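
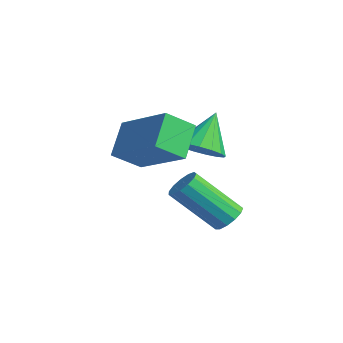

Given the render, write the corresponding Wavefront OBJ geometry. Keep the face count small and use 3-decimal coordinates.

v 2.295 -1.009 2.637
v 2.99 -0.711 2.705
v 1.865 -0.271 3.783
v 2.816 -0.477 2.489
v 2.522 -0.364 2.306
v 2.176 -0.399 2.199
v 1.857 -0.574 2.193
v 1.639 -0.849 2.288
v 1.57 -1.161 2.463
v 1.668 -1.437 2.678
v 1.909 -1.616 2.883
v 2.239 -1.656 3.032
v 2.581 -1.548 3.091
v 2.858 -1.316 3.045
v 3.005 -1.014 2.906
v 3.359 -0.65 0.352
v 3.751 -0.494 0.689
v 3.072 -1.593 1.986
v 2.681 -1.75 1.648
v 3.519 -0.301 0.732
v 2.841 -1.401 2.028
v 3.237 -0.219 0.653
v 2.558 -1.319 1.95
v 2.993 -0.274 0.479
v 2.315 -1.374 1.776
v 2.866 -0.449 0.265
v 2.188 -1.548 1.561
v 2.895 -0.687 0.078
v 2.217 -1.786 1.374
v 3.072 -0.914 -0.022
v 2.394 -2.013 1.274
v 3.34 -1.057 -0.003
v 2.661 -2.156 1.293
v 3.614 -1.071 0.128
v 2.936 -2.17 1.425
v 3.807 -0.951 0.331
v 3.129 -2.051 1.627
v 3.858 -0.736 0.54
v 3.18 -1.836 1.836
v 1.344 -2.024 3.052
v 1.282 -2.899 3.665
v 3.02 -1.513 3.952
v 2.958 -2.388 4.565
v 2.002 -2.672 2.195
v 1.94 -3.547 2.808
v 3.678 -2.161 3.095
v 3.616 -3.036 3.708
f 2 1 4
f 2 4 3
f 4 1 5
f 4 5 3
f 5 1 6
f 5 6 3
f 6 1 7
f 6 7 3
f 7 1 8
f 7 8 3
f 8 1 9
f 8 9 3
f 9 1 10
f 9 10 3
f 10 1 11
f 10 11 3
f 11 1 12
f 11 12 3
f 12 1 13
f 12 13 3
f 13 1 14
f 13 14 3
f 14 1 15
f 14 15 3
f 15 1 2
f 15 2 3
f 17 16 20
f 17 20 18
f 18 20 21
f 18 21 19
f 20 16 22
f 20 22 21
f 21 22 23
f 21 23 19
f 22 16 24
f 22 24 23
f 23 24 25
f 23 25 19
f 24 16 26
f 24 26 25
f 25 26 27
f 25 27 19
f 26 16 28
f 26 28 27
f 27 28 29
f 27 29 19
f 28 16 30
f 28 30 29
f 29 30 31
f 29 31 19
f 30 16 32
f 30 32 31
f 31 32 33
f 31 33 19
f 32 16 34
f 32 34 33
f 33 34 35
f 33 35 19
f 34 16 36
f 34 36 35
f 35 36 37
f 35 37 19
f 36 16 38
f 36 38 37
f 37 38 39
f 37 39 19
f 38 16 17
f 38 17 39
f 39 17 18
f 39 18 19
f 41 43 40
f 44 41 40
f 40 43 42
f 42 44 40
f 41 47 43
f 45 41 44
f 45 47 41
f 43 47 42
f 46 44 42
f 42 47 46
f 46 45 44
f 47 45 46



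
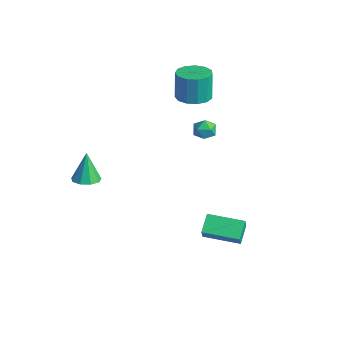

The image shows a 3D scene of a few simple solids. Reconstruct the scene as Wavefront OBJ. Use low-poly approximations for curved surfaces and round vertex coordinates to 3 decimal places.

v -2.685 3.056 2.117
v -2.1 2.181 2.31
v -2.389 2.389 4.135
v -2.975 3.264 3.943
v -1.717 2.647 2.317
v -2.006 2.855 4.143
v -1.642 3.242 2.261
v -1.931 3.451 4.087
v -1.898 3.779 2.16
v -2.187 3.987 3.985
v -2.404 4.085 2.044
v -2.693 4.294 3.87
v -2.999 4.065 1.952
v -3.288 4.274 3.778
v -3.495 3.725 1.913
v -3.784 3.933 3.738
v -3.734 3.172 1.938
v -4.023 3.38 3.763
v -3.64 2.582 2.02
v -3.929 2.79 3.846
v -3.243 2.143 2.133
v -3.532 2.351 3.959
v -2.669 1.993 2.241
v -2.958 2.202 4.067
v -2.808 -4.116 -1.895
v -2.055 -3.74 -1.776
v -3.272 -3.764 -0.065
v -2.448 -3.348 -1.951
v -3.009 -3.315 -2.099
v -3.476 -3.657 -2.152
v -3.631 -4.214 -2.085
v -3.401 -4.724 -1.928
v -2.893 -4.95 -1.756
v -2.346 -4.785 -1.649
v -2.015 -4.307 -1.657
v 0.663 1.509 3.081
v 1.365 1.717 3.151
v 1.015 0.503 2.549
v 1.717 0.711 2.619
v 1.326 0.529 3.216
v 1.109 1.151 3.544
v 1.271 1.069 2.156
v 1.054 1.691 2.484
v 1.741 1.446 2.579
v 1.775 1.112 3.234
v 0.605 1.108 2.466
v 0.639 0.774 3.121
v 3.16 -0.328 -4.4
v 3.487 -0.638 -3.575
v 2.446 0.542 -3.791
v 2.773 0.232 -2.966
v 4.787 1.088 -4.514
v 5.114 0.778 -3.689
v 4.073 1.958 -3.905
v 4.4 1.648 -3.08
f 2 1 5
f 2 5 3
f 3 5 6
f 3 6 4
f 5 1 7
f 5 7 6
f 6 7 8
f 6 8 4
f 7 1 9
f 7 9 8
f 8 9 10
f 8 10 4
f 9 1 11
f 9 11 10
f 10 11 12
f 10 12 4
f 11 1 13
f 11 13 12
f 12 13 14
f 12 14 4
f 13 1 15
f 13 15 14
f 14 15 16
f 14 16 4
f 15 1 17
f 15 17 16
f 16 17 18
f 16 18 4
f 17 1 19
f 17 19 18
f 18 19 20
f 18 20 4
f 19 1 21
f 19 21 20
f 20 21 22
f 20 22 4
f 21 1 23
f 21 23 22
f 22 23 24
f 22 24 4
f 23 1 2
f 23 2 24
f 24 2 3
f 24 3 4
f 26 25 28
f 26 28 27
f 28 25 29
f 28 29 27
f 29 25 30
f 29 30 27
f 30 25 31
f 30 31 27
f 31 25 32
f 31 32 27
f 32 25 33
f 32 33 27
f 33 25 34
f 33 34 27
f 34 25 35
f 34 35 27
f 35 25 26
f 35 26 27
f 36 47 41
f 36 41 37
f 36 37 43
f 36 43 46
f 36 46 47
f 37 41 45
f 41 47 40
f 47 46 38
f 46 43 42
f 43 37 44
f 39 45 40
f 39 40 38
f 39 38 42
f 39 42 44
f 39 44 45
f 40 45 41
f 38 40 47
f 42 38 46
f 44 42 43
f 45 44 37
f 49 51 48
f 52 49 48
f 48 51 50
f 50 52 48
f 49 55 51
f 53 49 52
f 53 55 49
f 51 55 50
f 54 52 50
f 50 55 54
f 54 53 52
f 55 53 54



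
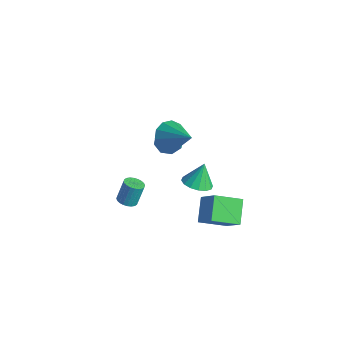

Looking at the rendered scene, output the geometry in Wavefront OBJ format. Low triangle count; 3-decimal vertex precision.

v -0.036 -0.447 1.326
v 0.514 -0.383 0.554
v 1.736 -0.373 2.594
v 0.371 0.161 0.721
v 0.073 0.473 1.119
v -0.267 0.434 1.596
v -0.518 0.058 1.97
v -0.586 -0.511 2.098
v -0.443 -1.056 1.931
v -0.145 -1.368 1.533
v 0.194 -1.329 1.056
v 0.446 -0.952 0.682
v -3.148 1.875 -3.385
v -2.577 2.326 -3.861
v -1.932 1.485 -2.295
v -2.873 2.701 -3.397
v -3.33 2.591 -2.926
v -3.681 2.063 -2.724
v -3.72 1.424 -2.909
v -3.424 1.05 -3.374
v -2.966 1.159 -3.845
v -2.615 1.688 -4.047
v 0.102 -3.453 -2.481
v 0.465 -3.023 -2.659
v 0.441 -2.497 -1.437
v 0.078 -2.927 -1.259
v 0.259 -2.929 -2.703
v 0.235 -2.404 -1.481
v 0.03 -2.915 -2.713
v 0.005 -2.39 -1.492
v -0.189 -2.983 -2.688
v -0.213 -2.458 -1.467
v -0.363 -3.123 -2.632
v -0.387 -2.597 -1.41
v -0.466 -3.312 -2.552
v -0.491 -2.787 -1.331
v -0.483 -3.523 -2.462
v -0.508 -2.998 -1.24
v -0.411 -3.724 -2.374
v -0.435 -3.198 -1.153
v -0.261 -3.883 -2.303
v -0.285 -3.357 -1.081
v -0.055 -3.976 -2.259
v -0.079 -3.451 -1.037
v 0.175 -3.99 -2.248
v 0.15 -3.465 -1.027
v 0.393 -3.922 -2.273
v 0.369 -3.397 -1.052
v 0.567 -3.783 -2.33
v 0.543 -3.257 -1.108
v 0.671 -3.593 -2.409
v 0.646 -3.068 -1.188
v 0.688 -3.382 -2.5
v 0.663 -2.857 -1.278
v 0.615 -3.182 -2.587
v 0.591 -2.656 -1.366
v 3.233 -1.114 -3.307
v 2.34 -0.2 -2.43
v 3.999 0.224 -3.923
v 3.105 1.138 -3.047
v 4.455 -1.198 -1.973
v 3.561 -0.284 -1.097
v 5.22 0.14 -2.59
v 4.327 1.054 -1.713
v 1.75 -0.005 -1.793
v 2.563 0.324 -1.868
v 1.63 0.585 -0.507
v 2.29 0.645 -2.04
v 1.872 0.792 -2.147
v 1.421 0.725 -2.159
v 1.059 0.462 -2.072
v 0.882 0.075 -1.911
v 0.938 -0.334 -1.718
v 1.211 -0.655 -1.546
v 1.629 -0.801 -1.439
v 2.08 -0.735 -1.428
v 2.442 -0.472 -1.514
v 2.619 -0.085 -1.675
f 2 1 4
f 2 4 3
f 4 1 5
f 4 5 3
f 5 1 6
f 5 6 3
f 6 1 7
f 6 7 3
f 7 1 8
f 7 8 3
f 8 1 9
f 8 9 3
f 9 1 10
f 9 10 3
f 10 1 11
f 10 11 3
f 11 1 12
f 11 12 3
f 12 1 2
f 12 2 3
f 14 13 16
f 14 16 15
f 16 13 17
f 16 17 15
f 17 13 18
f 17 18 15
f 18 13 19
f 18 19 15
f 19 13 20
f 19 20 15
f 20 13 21
f 20 21 15
f 21 13 22
f 21 22 15
f 22 13 14
f 22 14 15
f 24 23 27
f 24 27 25
f 25 27 28
f 25 28 26
f 27 23 29
f 27 29 28
f 28 29 30
f 28 30 26
f 29 23 31
f 29 31 30
f 30 31 32
f 30 32 26
f 31 23 33
f 31 33 32
f 32 33 34
f 32 34 26
f 33 23 35
f 33 35 34
f 34 35 36
f 34 36 26
f 35 23 37
f 35 37 36
f 36 37 38
f 36 38 26
f 37 23 39
f 37 39 38
f 38 39 40
f 38 40 26
f 39 23 41
f 39 41 40
f 40 41 42
f 40 42 26
f 41 23 43
f 41 43 42
f 42 43 44
f 42 44 26
f 43 23 45
f 43 45 44
f 44 45 46
f 44 46 26
f 45 23 47
f 45 47 46
f 46 47 48
f 46 48 26
f 47 23 49
f 47 49 48
f 48 49 50
f 48 50 26
f 49 23 51
f 49 51 50
f 50 51 52
f 50 52 26
f 51 23 53
f 51 53 52
f 52 53 54
f 52 54 26
f 53 23 55
f 53 55 54
f 54 55 56
f 54 56 26
f 55 23 24
f 55 24 56
f 56 24 25
f 56 25 26
f 58 60 57
f 61 58 57
f 57 60 59
f 59 61 57
f 58 64 60
f 62 58 61
f 62 64 58
f 60 64 59
f 63 61 59
f 59 64 63
f 63 62 61
f 64 62 63
f 66 65 68
f 66 68 67
f 68 65 69
f 68 69 67
f 69 65 70
f 69 70 67
f 70 65 71
f 70 71 67
f 71 65 72
f 71 72 67
f 72 65 73
f 72 73 67
f 73 65 74
f 73 74 67
f 74 65 75
f 74 75 67
f 75 65 76
f 75 76 67
f 76 65 77
f 76 77 67
f 77 65 78
f 77 78 67
f 78 65 66
f 78 66 67



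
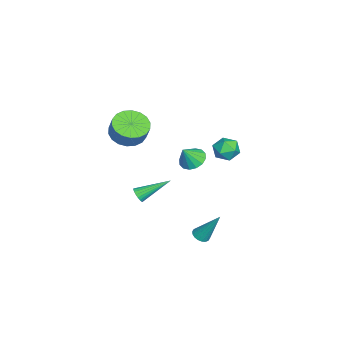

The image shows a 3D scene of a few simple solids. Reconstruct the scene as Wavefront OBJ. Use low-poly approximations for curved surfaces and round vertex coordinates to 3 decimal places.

v 0.501 3.909 1.969
v 1.135 3.378 1.727
v -0.035 2.902 2.773
v 0.599 2.371 2.531
v 0.774 3.049 3.034
v 1.105 3.672 2.537
v -0.005 2.608 1.963
v 0.326 3.231 1.466
v 0.823 2.574 1.723
v 1.304 2.847 2.385
v -0.204 3.433 2.115
v 0.277 3.706 2.777
v -0.152 -2.449 2.757
v 0.823 -2.834 2.421
v 1.286 -2.555 3.448
v 0.312 -2.171 3.783
v 0.839 -2.364 2.286
v 1.302 -2.085 3.313
v 0.659 -1.91 2.245
v 1.122 -1.632 3.271
v 0.318 -1.564 2.304
v 0.782 -1.285 3.331
v -0.115 -1.392 2.454
v 0.348 -1.114 3.48
v -0.556 -1.431 2.663
v -0.093 -1.152 3.689
v -0.917 -1.67 2.891
v -0.453 -1.392 3.917
v -1.126 -2.065 3.092
v -0.663 -1.786 4.119
v -1.142 -2.535 3.227
v -0.679 -2.256 4.254
v -0.962 -2.988 3.269
v -0.499 -2.71 4.295
v -0.622 -3.335 3.209
v -0.158 -3.056 4.236
v -0.188 -3.506 3.06
v 0.275 -3.228 4.086
v 0.253 -3.468 2.851
v 0.716 -3.189 3.877
v 0.613 -3.228 2.623
v 1.077 -2.95 3.649
v -2.638 -2.22 -4.376
v -2.35 -1.93 -4.744
v -3.162 -0.36 -3.324
v -2.558 -1.935 -4.84
v -2.78 -1.989 -4.855
v -2.977 -2.083 -4.787
v -3.116 -2.2 -4.648
v -3.172 -2.321 -4.462
v -3.136 -2.425 -4.262
v -3.013 -2.493 -4.081
v -2.826 -2.513 -3.951
v -2.607 -2.484 -3.894
v -2.393 -2.408 -3.921
v -2.221 -2.3 -4.027
v -2.121 -2.178 -4.193
v -2.111 -2.063 -4.39
v -2.192 -1.976 -4.586
v -1.483 1.077 -0.147
v -0.951 0.607 -0.614
v -0.977 0.563 0.947
v -0.734 0.982 -0.538
v -0.718 1.383 -0.357
v -0.907 1.702 -0.12
v -1.25 1.853 0.11
v -1.656 1.797 0.271
v -2.015 1.547 0.32
v -2.232 1.172 0.244
v -2.248 0.771 0.063
v -2.059 0.452 -0.174
v -1.716 0.301 -0.404
v -1.31 0.357 -0.565
v 0.874 1.806 -4.929
v 1.421 1.893 -5.064
v 1.166 2.894 -3.051
v 1.305 2.096 -5.164
v 1.104 2.241 -5.217
v 0.857 2.3 -5.213
v 0.614 2.261 -5.152
v 0.422 2.132 -5.048
v 0.32 1.939 -4.92
v 0.327 1.719 -4.793
v 0.443 1.516 -4.694
v 0.644 1.371 -4.641
v 0.891 1.312 -4.645
v 1.134 1.351 -4.706
v 1.326 1.48 -4.81
v 1.428 1.673 -4.938
f 1 12 6
f 1 6 2
f 1 2 8
f 1 8 11
f 1 11 12
f 2 6 10
f 6 12 5
f 12 11 3
f 11 8 7
f 8 2 9
f 4 10 5
f 4 5 3
f 4 3 7
f 4 7 9
f 4 9 10
f 5 10 6
f 3 5 12
f 7 3 11
f 9 7 8
f 10 9 2
f 14 13 17
f 14 17 15
f 15 17 18
f 15 18 16
f 17 13 19
f 17 19 18
f 18 19 20
f 18 20 16
f 19 13 21
f 19 21 20
f 20 21 22
f 20 22 16
f 21 13 23
f 21 23 22
f 22 23 24
f 22 24 16
f 23 13 25
f 23 25 24
f 24 25 26
f 24 26 16
f 25 13 27
f 25 27 26
f 26 27 28
f 26 28 16
f 27 13 29
f 27 29 28
f 28 29 30
f 28 30 16
f 29 13 31
f 29 31 30
f 30 31 32
f 30 32 16
f 31 13 33
f 31 33 32
f 32 33 34
f 32 34 16
f 33 13 35
f 33 35 34
f 34 35 36
f 34 36 16
f 35 13 37
f 35 37 36
f 36 37 38
f 36 38 16
f 37 13 39
f 37 39 38
f 38 39 40
f 38 40 16
f 39 13 41
f 39 41 40
f 40 41 42
f 40 42 16
f 41 13 14
f 41 14 42
f 42 14 15
f 42 15 16
f 44 43 46
f 44 46 45
f 46 43 47
f 46 47 45
f 47 43 48
f 47 48 45
f 48 43 49
f 48 49 45
f 49 43 50
f 49 50 45
f 50 43 51
f 50 51 45
f 51 43 52
f 51 52 45
f 52 43 53
f 52 53 45
f 53 43 54
f 53 54 45
f 54 43 55
f 54 55 45
f 55 43 56
f 55 56 45
f 56 43 57
f 56 57 45
f 57 43 58
f 57 58 45
f 58 43 59
f 58 59 45
f 59 43 44
f 59 44 45
f 61 60 63
f 61 63 62
f 63 60 64
f 63 64 62
f 64 60 65
f 64 65 62
f 65 60 66
f 65 66 62
f 66 60 67
f 66 67 62
f 67 60 68
f 67 68 62
f 68 60 69
f 68 69 62
f 69 60 70
f 69 70 62
f 70 60 71
f 70 71 62
f 71 60 72
f 71 72 62
f 72 60 73
f 72 73 62
f 73 60 61
f 73 61 62
f 75 74 77
f 75 77 76
f 77 74 78
f 77 78 76
f 78 74 79
f 78 79 76
f 79 74 80
f 79 80 76
f 80 74 81
f 80 81 76
f 81 74 82
f 81 82 76
f 82 74 83
f 82 83 76
f 83 74 84
f 83 84 76
f 84 74 85
f 84 85 76
f 85 74 86
f 85 86 76
f 86 74 87
f 86 87 76
f 87 74 88
f 87 88 76
f 88 74 89
f 88 89 76
f 89 74 75
f 89 75 76



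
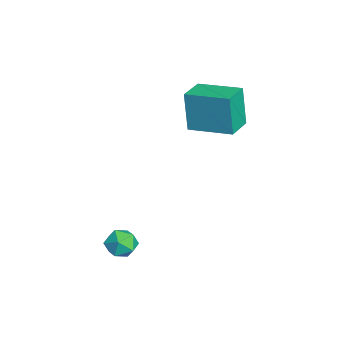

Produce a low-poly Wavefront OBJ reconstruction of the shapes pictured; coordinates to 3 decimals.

v 1.383 -1.148 -2.836
v 1.974 -0.968 -2.596
v 1.866 -1.792 -3.544
v 2.457 -1.612 -3.304
v 2.049 -1.982 -2.936
v 1.751 -1.584 -2.499
v 2.089 -1.176 -3.641
v 1.791 -0.778 -3.204
v 2.41 -0.985 -3.094
v 2.385 -1.483 -2.658
v 1.455 -1.277 -3.482
v 1.43 -1.775 -3.046
v -3.127 1.662 -0.206
v -3.367 1.54 1.472
v -2.316 3.196 0.021
v -2.557 3.074 1.7
v -2.103 1.106 -0.1
v -2.344 0.984 1.579
v -1.293 2.64 0.128
v -1.533 2.518 1.806
f 1 12 6
f 1 6 2
f 1 2 8
f 1 8 11
f 1 11 12
f 2 6 10
f 6 12 5
f 12 11 3
f 11 8 7
f 8 2 9
f 4 10 5
f 4 5 3
f 4 3 7
f 4 7 9
f 4 9 10
f 5 10 6
f 3 5 12
f 7 3 11
f 9 7 8
f 10 9 2
f 14 16 13
f 17 14 13
f 13 16 15
f 15 17 13
f 14 20 16
f 18 14 17
f 18 20 14
f 16 20 15
f 19 17 15
f 15 20 19
f 19 18 17
f 20 18 19



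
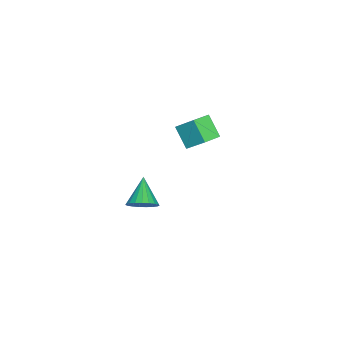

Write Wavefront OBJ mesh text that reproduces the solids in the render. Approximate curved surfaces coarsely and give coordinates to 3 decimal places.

v -3.048 1.373 -2.483
v -2.773 2.441 -1.338
v -3.98 1.88 -2.732
v -3.705 2.948 -1.587
v -2.355 2.192 -3.413
v -2.08 3.26 -2.268
v -3.287 2.699 -3.662
v -3.012 3.767 -2.517
v 3.808 1.953 -2.031
v 4.118 2.401 -1.419
v 2.552 1.587 -1.129
v 3.93 2.631 -1.587
v 3.722 2.743 -1.832
v 3.528 2.719 -2.111
v 3.383 2.563 -2.377
v 3.311 2.301 -2.583
v 3.325 1.978 -2.694
v 3.423 1.652 -2.69
v 3.587 1.377 -2.572
v 3.79 1.202 -2.361
v 3.996 1.157 -2.093
v 4.169 1.249 -1.814
v 4.28 1.464 -1.573
v 4.31 1.762 -1.411
v 4.252 2.094 -1.357
f 2 4 1
f 5 2 1
f 1 4 3
f 3 5 1
f 2 8 4
f 6 2 5
f 6 8 2
f 4 8 3
f 7 5 3
f 3 8 7
f 7 6 5
f 8 6 7
f 10 9 12
f 10 12 11
f 12 9 13
f 12 13 11
f 13 9 14
f 13 14 11
f 14 9 15
f 14 15 11
f 15 9 16
f 15 16 11
f 16 9 17
f 16 17 11
f 17 9 18
f 17 18 11
f 18 9 19
f 18 19 11
f 19 9 20
f 19 20 11
f 20 9 21
f 20 21 11
f 21 9 22
f 21 22 11
f 22 9 23
f 22 23 11
f 23 9 24
f 23 24 11
f 24 9 25
f 24 25 11
f 25 9 10
f 25 10 11



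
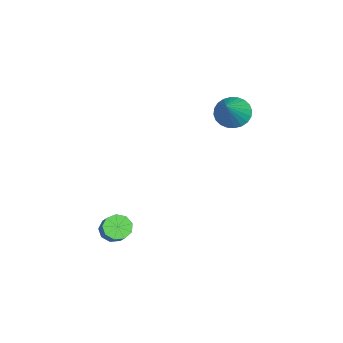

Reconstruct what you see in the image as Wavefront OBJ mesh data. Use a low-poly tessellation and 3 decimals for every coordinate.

v -1.632 1.414 1.447
v -1.16 1.783 1.03
v -0.408 1.186 2.633
v -1.272 1.993 1.187
v -1.44 2.115 1.383
v -1.636 2.13 1.588
v -1.832 2.036 1.772
v -1.997 1.847 1.907
v -2.107 1.593 1.971
v -2.145 1.311 1.956
v -2.104 1.044 1.863
v -1.992 0.834 1.707
v -1.825 0.713 1.511
v -1.628 0.698 1.305
v -1.432 0.792 1.121
v -1.267 0.981 0.987
v -1.157 1.235 0.922
v -1.12 1.517 0.938
v 2.819 -2.648 -2.004
v 3.115 -2.379 -2.382
v 3.857 -2.143 -1.633
v 3.561 -2.412 -1.256
v 2.873 -2.143 -2.217
v 3.614 -1.907 -1.468
v 2.606 -2.144 -1.952
v 3.347 -1.908 -1.203
v 2.438 -2.38 -1.712
v 3.18 -2.144 -0.963
v 2.449 -2.742 -1.608
v 3.191 -2.506 -0.86
v 2.633 -3.06 -1.691
v 3.375 -2.824 -0.942
v 2.904 -3.185 -1.92
v 3.646 -2.949 -1.171
v 3.136 -3.059 -2.188
v 3.877 -2.823 -1.439
v 3.219 -2.74 -2.371
v 3.96 -2.504 -1.622
f 2 1 4
f 2 4 3
f 4 1 5
f 4 5 3
f 5 1 6
f 5 6 3
f 6 1 7
f 6 7 3
f 7 1 8
f 7 8 3
f 8 1 9
f 8 9 3
f 9 1 10
f 9 10 3
f 10 1 11
f 10 11 3
f 11 1 12
f 11 12 3
f 12 1 13
f 12 13 3
f 13 1 14
f 13 14 3
f 14 1 15
f 14 15 3
f 15 1 16
f 15 16 3
f 16 1 17
f 16 17 3
f 17 1 18
f 17 18 3
f 18 1 2
f 18 2 3
f 20 19 23
f 20 23 21
f 21 23 24
f 21 24 22
f 23 19 25
f 23 25 24
f 24 25 26
f 24 26 22
f 25 19 27
f 25 27 26
f 26 27 28
f 26 28 22
f 27 19 29
f 27 29 28
f 28 29 30
f 28 30 22
f 29 19 31
f 29 31 30
f 30 31 32
f 30 32 22
f 31 19 33
f 31 33 32
f 32 33 34
f 32 34 22
f 33 19 35
f 33 35 34
f 34 35 36
f 34 36 22
f 35 19 37
f 35 37 36
f 36 37 38
f 36 38 22
f 37 19 20
f 37 20 38
f 38 20 21
f 38 21 22



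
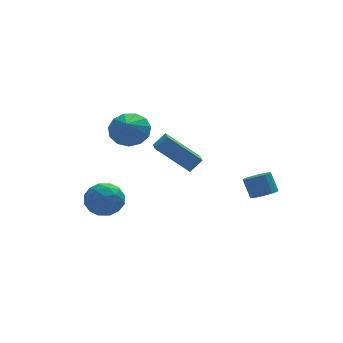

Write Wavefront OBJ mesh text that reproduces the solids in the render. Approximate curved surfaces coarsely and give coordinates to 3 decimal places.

v 0.354 0.86 -1.289
v -1.091 1.652 0.108
v 0.6 1.882 -1.614
v -0.845 2.673 -0.217
v 0.985 0.907 -0.663
v -0.46 1.698 0.734
v 1.231 1.928 -0.988
v -0.214 2.72 0.409
v -3.665 2.113 -2.28
v -3.066 1.722 -3.008
v -4.374 0.638 -2.072
v -3.775 0.247 -2.8
v -3.373 0.532 -1.907
v -2.935 1.444 -2.035
v -4.505 0.916 -3.045
v -4.067 1.828 -3.173
v -3.585 0.983 -3.48
v -2.886 0.745 -2.777
v -4.554 1.615 -2.303
v -3.855 1.377 -1.6
v -3.303 2.047 -2.662
v -4.137 0.313 -2.418
v -3.901 0.48 -1.893
v -3.549 0.251 -2.32
v -3.226 1.884 -2.091
v -2.874 1.654 -2.518
v -3.055 0.954 -1.871
v -4.566 0.706 -2.562
v -4.214 0.476 -2.989
v -3.891 2.109 -2.76
v -3.539 1.88 -3.187
v -4.385 1.406 -3.209
v -3.256 1.383 -3.368
v -3.673 0.516 -3.245
v -4.102 0.909 -3.389
v -3.845 1.445 -3.465
v -2.845 1.243 -2.954
v -3.262 0.376 -2.832
v -3.026 0.544 -2.307
v -2.768 1.08 -2.383
v -3.15 0.808 -3.232
v -4.178 1.984 -2.248
v -4.595 1.117 -2.126
v -4.672 1.28 -2.697
v -4.414 1.816 -2.773
v -3.767 1.844 -1.835
v -4.184 0.977 -1.712
v -3.595 0.915 -1.615
v -3.338 1.451 -1.691
v -4.29 1.552 -1.848
v 2.293 -3.601 -0.61
v 2.921 -3.399 -0.615
v 2.756 -2.858 0.305
v 2.127 -3.059 0.31
v 2.75 -3.159 -0.787
v 2.584 -2.618 0.132
v 2.456 -3.037 -0.912
v 2.291 -2.496 0.007
v 2.119 -3.066 -0.956
v 1.953 -2.525 -0.036
v 1.828 -3.239 -0.907
v 1.662 -2.697 0.013
v 1.662 -3.508 -0.778
v 1.496 -2.966 0.141
v 1.664 -3.802 -0.605
v 1.499 -3.261 0.315
v 1.836 -4.042 -0.432
v 1.67 -3.501 0.487
v 2.129 -4.164 -0.307
v 1.964 -3.623 0.612
v 2.467 -4.135 -0.264
v 2.301 -3.594 0.656
v 2.758 -3.963 -0.313
v 2.592 -3.421 0.607
v 2.924 -3.694 -0.441
v 2.758 -3.152 0.478
v -3.041 -0.658 2.967
v -2.565 -0.148 3.641
v -3.419 -1.422 3.813
v -3.067 0.067 3.611
v -3.56 0.052 3.376
v -3.889 -0.189 3.011
v -3.948 -0.579 2.633
v -3.719 -0.994 2.361
v -3.275 -1.303 2.281
v -2.756 -1.407 2.419
v -2.328 -1.273 2.732
v -2.126 -0.944 3.119
v -2.215 -0.525 3.458
f 2 4 1
f 5 2 1
f 1 4 3
f 3 5 1
f 2 8 4
f 6 2 5
f 6 8 2
f 4 8 3
f 7 5 3
f 3 8 7
f 7 6 5
f 8 6 7
f 9 46 25
f 46 20 49
f 25 49 14
f 46 49 25
f 9 25 21
f 25 14 26
f 21 26 10
f 25 26 21
f 9 21 30
f 21 10 31
f 30 31 16
f 21 31 30
f 9 30 42
f 30 16 45
f 42 45 19
f 30 45 42
f 9 42 46
f 42 19 50
f 46 50 20
f 42 50 46
f 10 26 37
f 26 14 40
f 37 40 18
f 26 40 37
f 14 49 27
f 49 20 48
f 27 48 13
f 49 48 27
f 20 50 47
f 50 19 43
f 47 43 11
f 50 43 47
f 19 45 44
f 45 16 32
f 44 32 15
f 45 32 44
f 16 31 36
f 31 10 33
f 36 33 17
f 31 33 36
f 12 38 24
f 38 18 39
f 24 39 13
f 38 39 24
f 12 24 22
f 24 13 23
f 22 23 11
f 24 23 22
f 12 22 29
f 22 11 28
f 29 28 15
f 22 28 29
f 12 29 34
f 29 15 35
f 34 35 17
f 29 35 34
f 12 34 38
f 34 17 41
f 38 41 18
f 34 41 38
f 13 39 27
f 39 18 40
f 27 40 14
f 39 40 27
f 11 23 47
f 23 13 48
f 47 48 20
f 23 48 47
f 15 28 44
f 28 11 43
f 44 43 19
f 28 43 44
f 17 35 36
f 35 15 32
f 36 32 16
f 35 32 36
f 18 41 37
f 41 17 33
f 37 33 10
f 41 33 37
f 52 51 55
f 52 55 53
f 53 55 56
f 53 56 54
f 55 51 57
f 55 57 56
f 56 57 58
f 56 58 54
f 57 51 59
f 57 59 58
f 58 59 60
f 58 60 54
f 59 51 61
f 59 61 60
f 60 61 62
f 60 62 54
f 61 51 63
f 61 63 62
f 62 63 64
f 62 64 54
f 63 51 65
f 63 65 64
f 64 65 66
f 64 66 54
f 65 51 67
f 65 67 66
f 66 67 68
f 66 68 54
f 67 51 69
f 67 69 68
f 68 69 70
f 68 70 54
f 69 51 71
f 69 71 70
f 70 71 72
f 70 72 54
f 71 51 73
f 71 73 72
f 72 73 74
f 72 74 54
f 73 51 75
f 73 75 74
f 74 75 76
f 74 76 54
f 75 51 52
f 75 52 76
f 76 52 53
f 76 53 54
f 78 77 80
f 78 80 79
f 80 77 81
f 80 81 79
f 81 77 82
f 81 82 79
f 82 77 83
f 82 83 79
f 83 77 84
f 83 84 79
f 84 77 85
f 84 85 79
f 85 77 86
f 85 86 79
f 86 77 87
f 86 87 79
f 87 77 88
f 87 88 79
f 88 77 89
f 88 89 79
f 89 77 78
f 89 78 79



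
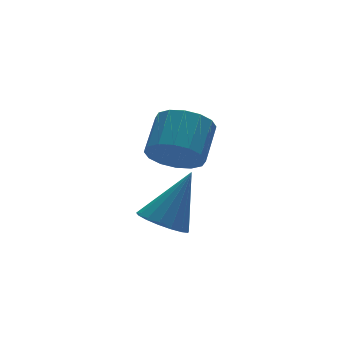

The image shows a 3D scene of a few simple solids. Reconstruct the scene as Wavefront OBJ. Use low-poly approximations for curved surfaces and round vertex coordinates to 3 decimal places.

v 1.098 -3.399 1.679
v 1.597 -4.114 1.459
v 2.262 -3.141 3.481
v 1.806 -3.784 1.277
v 1.852 -3.365 1.188
v 1.725 -2.954 1.211
v 1.455 -2.645 1.341
v 1.103 -2.508 1.549
v 0.75 -2.575 1.786
v 0.477 -2.831 1.999
v 0.346 -3.217 2.139
v 0.388 -3.645 2.173
v 0.592 -4.016 2.094
v 0.912 -4.245 1.92
v 1.275 -4.281 1.691
v 3.004 -0.729 2.744
v 3.656 -0.655 1.95
v 4.608 0.323 2.823
v 3.956 0.249 3.616
v 3.309 -0.256 1.881
v 4.261 0.722 2.754
v 2.881 0.016 2.043
v 3.832 0.994 2.916
v 2.485 0.089 2.393
v 3.437 1.067 3.266
v 2.228 -0.058 2.837
v 3.18 0.92 3.71
v 2.18 -0.384 3.256
v 3.132 0.594 4.129
v 2.352 -0.803 3.537
v 3.304 0.175 4.41
v 2.699 -1.202 3.606
v 3.651 -0.224 4.479
v 3.128 -1.474 3.444
v 4.079 -0.496 4.317
v 3.523 -1.547 3.094
v 4.475 -0.569 3.967
v 3.78 -1.4 2.65
v 4.732 -0.422 3.523
v 3.828 -1.074 2.231
v 4.78 -0.096 3.104
f 2 1 4
f 2 4 3
f 4 1 5
f 4 5 3
f 5 1 6
f 5 6 3
f 6 1 7
f 6 7 3
f 7 1 8
f 7 8 3
f 8 1 9
f 8 9 3
f 9 1 10
f 9 10 3
f 10 1 11
f 10 11 3
f 11 1 12
f 11 12 3
f 12 1 13
f 12 13 3
f 13 1 14
f 13 14 3
f 14 1 15
f 14 15 3
f 15 1 2
f 15 2 3
f 17 16 20
f 17 20 18
f 18 20 21
f 18 21 19
f 20 16 22
f 20 22 21
f 21 22 23
f 21 23 19
f 22 16 24
f 22 24 23
f 23 24 25
f 23 25 19
f 24 16 26
f 24 26 25
f 25 26 27
f 25 27 19
f 26 16 28
f 26 28 27
f 27 28 29
f 27 29 19
f 28 16 30
f 28 30 29
f 29 30 31
f 29 31 19
f 30 16 32
f 30 32 31
f 31 32 33
f 31 33 19
f 32 16 34
f 32 34 33
f 33 34 35
f 33 35 19
f 34 16 36
f 34 36 35
f 35 36 37
f 35 37 19
f 36 16 38
f 36 38 37
f 37 38 39
f 37 39 19
f 38 16 40
f 38 40 39
f 39 40 41
f 39 41 19
f 40 16 17
f 40 17 41
f 41 17 18
f 41 18 19



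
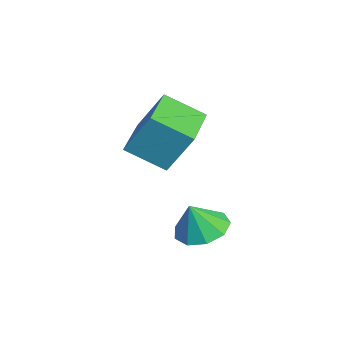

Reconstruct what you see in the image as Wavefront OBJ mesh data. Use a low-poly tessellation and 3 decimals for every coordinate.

v 2.856 3.469 -1.879
v 3.624 2.991 -2.256
v 3.184 3.051 -0.681
v 3.803 3.614 -2.087
v 3.538 4.17 -1.821
v 2.955 4.398 -1.582
v 2.325 4.191 -1.481
v 1.944 3.646 -1.567
v 1.989 3.019 -1.799
v 2.44 2.602 -2.068
v 3.086 2.591 -2.248
v -1.514 2.756 -0.23
v -1.751 1.302 0.638
v -1.209 3.675 1.393
v -1.446 2.221 2.261
v 0.606 2.319 -0.381
v 0.369 0.865 0.487
v 0.911 3.238 1.242
v 0.674 1.784 2.11
f 2 1 4
f 2 4 3
f 4 1 5
f 4 5 3
f 5 1 6
f 5 6 3
f 6 1 7
f 6 7 3
f 7 1 8
f 7 8 3
f 8 1 9
f 8 9 3
f 9 1 10
f 9 10 3
f 10 1 11
f 10 11 3
f 11 1 2
f 11 2 3
f 13 15 12
f 16 13 12
f 12 15 14
f 14 16 12
f 13 19 15
f 17 13 16
f 17 19 13
f 15 19 14
f 18 16 14
f 14 19 18
f 18 17 16
f 19 17 18



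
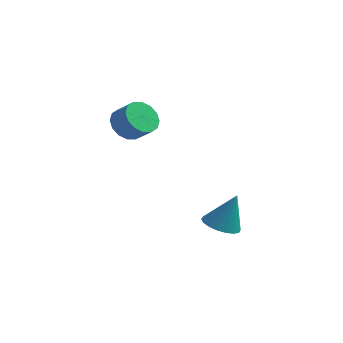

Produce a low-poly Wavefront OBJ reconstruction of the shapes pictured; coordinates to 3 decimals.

v -3.796 -0.043 1.786
v -3.255 0.207 1.166
v -2.443 0.052 1.814
v -2.984 -0.197 2.434
v -3.359 0.58 1.386
v -2.546 0.426 2.033
v -3.58 0.786 1.713
v -2.768 0.632 2.36
v -3.859 0.77 2.059
v -3.047 0.616 2.706
v -4.121 0.537 2.332
v -3.309 0.382 2.98
v -4.296 0.148 2.46
v -3.484 -0.007 3.107
v -4.337 -0.292 2.406
v -3.525 -0.447 3.054
v -4.234 -0.666 2.187
v -3.421 -0.82 2.834
v -4.012 -0.872 1.86
v -3.2 -1.026 2.507
v -3.733 -0.856 1.514
v -2.921 -1.01 2.161
v -3.471 -0.622 1.24
v -2.659 -0.777 1.888
v -3.296 -0.233 1.113
v -2.484 -0.388 1.76
v 0.192 0.552 -3.372
v 0.947 0.172 -3.531
v 0.728 0.928 -1.728
v 1.011 0.535 -3.635
v 0.912 0.901 -3.687
v 0.671 1.198 -3.676
v 0.335 1.367 -3.605
v -0.029 1.375 -3.488
v -0.35 1.219 -3.348
v -0.563 0.932 -3.213
v -0.627 0.569 -3.109
v -0.528 0.203 -3.058
v -0.287 -0.095 -3.068
v 0.049 -0.264 -3.139
v 0.414 -0.271 -3.256
v 0.734 -0.116 -3.396
f 2 1 5
f 2 5 3
f 3 5 6
f 3 6 4
f 5 1 7
f 5 7 6
f 6 7 8
f 6 8 4
f 7 1 9
f 7 9 8
f 8 9 10
f 8 10 4
f 9 1 11
f 9 11 10
f 10 11 12
f 10 12 4
f 11 1 13
f 11 13 12
f 12 13 14
f 12 14 4
f 13 1 15
f 13 15 14
f 14 15 16
f 14 16 4
f 15 1 17
f 15 17 16
f 16 17 18
f 16 18 4
f 17 1 19
f 17 19 18
f 18 19 20
f 18 20 4
f 19 1 21
f 19 21 20
f 20 21 22
f 20 22 4
f 21 1 23
f 21 23 22
f 22 23 24
f 22 24 4
f 23 1 25
f 23 25 24
f 24 25 26
f 24 26 4
f 25 1 2
f 25 2 26
f 26 2 3
f 26 3 4
f 28 27 30
f 28 30 29
f 30 27 31
f 30 31 29
f 31 27 32
f 31 32 29
f 32 27 33
f 32 33 29
f 33 27 34
f 33 34 29
f 34 27 35
f 34 35 29
f 35 27 36
f 35 36 29
f 36 27 37
f 36 37 29
f 37 27 38
f 37 38 29
f 38 27 39
f 38 39 29
f 39 27 40
f 39 40 29
f 40 27 41
f 40 41 29
f 41 27 42
f 41 42 29
f 42 27 28
f 42 28 29



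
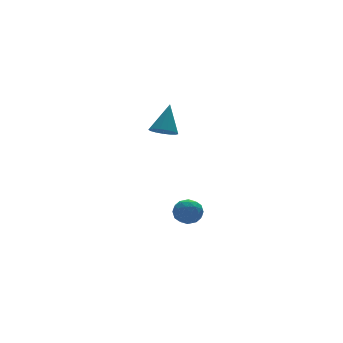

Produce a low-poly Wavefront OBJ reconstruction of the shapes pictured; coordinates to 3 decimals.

v 0.181 -1.237 -3.928
v 0.694 -0.548 -3.773
v 1.166 -2.092 -3.387
v 1.679 -1.403 -3.232
v 0.945 -1.512 -2.773
v 0.336 -0.984 -3.107
v 1.524 -1.656 -4.053
v 0.915 -1.128 -4.387
v 1.524 -0.807 -3.851
v 1.166 -0.718 -3.059
v 0.694 -1.922 -4.101
v 0.336 -1.833 -3.309
v 0.351 -0.818 -3.898
v 1.509 -1.822 -3.262
v 1.078 -1.887 -2.992
v 1.379 -1.482 -2.901
v 0.141 -1.074 -3.507
v 0.442 -0.669 -3.416
v 0.59 -1.236 -2.828
v 1.418 -1.971 -3.744
v 1.719 -1.566 -3.653
v 0.481 -1.158 -4.259
v 0.782 -0.753 -4.168
v 1.27 -1.404 -4.332
v 1.14 -0.565 -3.853
v 1.719 -1.067 -3.535
v 1.628 -1.216 -4.017
v 1.27 -0.905 -4.214
v 0.93 -0.513 -3.388
v 1.509 -1.015 -3.07
v 1.078 -1.079 -2.8
v 0.72 -0.769 -2.996
v 1.418 -0.665 -3.433
v 0.351 -1.625 -4.09
v 0.93 -2.127 -3.772
v 1.14 -1.871 -4.164
v 0.782 -1.561 -4.36
v 0.141 -1.573 -3.625
v 0.72 -2.075 -3.307
v 0.59 -1.735 -2.946
v 0.232 -1.424 -3.143
v 0.442 -1.975 -3.727
v -0.71 -1.722 2.777
v -0.027 -2.054 2.599
v 0.05 -0.978 4.303
v -0.011 -1.722 2.429
v -0.156 -1.389 2.339
v -0.427 -1.133 2.35
v -0.763 -1.012 2.458
v -1.087 -1.053 2.639
v -1.324 -1.247 2.852
v -1.421 -1.55 3.047
v -1.355 -1.893 3.181
v -1.14 -2.196 3.222
v -0.828 -2.39 3.161
v -0.488 -2.431 3.012
v -0.199 -2.31 2.809
f 1 38 17
f 38 12 41
f 17 41 6
f 38 41 17
f 1 17 13
f 17 6 18
f 13 18 2
f 17 18 13
f 1 13 22
f 13 2 23
f 22 23 8
f 13 23 22
f 1 22 34
f 22 8 37
f 34 37 11
f 22 37 34
f 1 34 38
f 34 11 42
f 38 42 12
f 34 42 38
f 2 18 29
f 18 6 32
f 29 32 10
f 18 32 29
f 6 41 19
f 41 12 40
f 19 40 5
f 41 40 19
f 12 42 39
f 42 11 35
f 39 35 3
f 42 35 39
f 11 37 36
f 37 8 24
f 36 24 7
f 37 24 36
f 8 23 28
f 23 2 25
f 28 25 9
f 23 25 28
f 4 30 16
f 30 10 31
f 16 31 5
f 30 31 16
f 4 16 14
f 16 5 15
f 14 15 3
f 16 15 14
f 4 14 21
f 14 3 20
f 21 20 7
f 14 20 21
f 4 21 26
f 21 7 27
f 26 27 9
f 21 27 26
f 4 26 30
f 26 9 33
f 30 33 10
f 26 33 30
f 5 31 19
f 31 10 32
f 19 32 6
f 31 32 19
f 3 15 39
f 15 5 40
f 39 40 12
f 15 40 39
f 7 20 36
f 20 3 35
f 36 35 11
f 20 35 36
f 9 27 28
f 27 7 24
f 28 24 8
f 27 24 28
f 10 33 29
f 33 9 25
f 29 25 2
f 33 25 29
f 44 43 46
f 44 46 45
f 46 43 47
f 46 47 45
f 47 43 48
f 47 48 45
f 48 43 49
f 48 49 45
f 49 43 50
f 49 50 45
f 50 43 51
f 50 51 45
f 51 43 52
f 51 52 45
f 52 43 53
f 52 53 45
f 53 43 54
f 53 54 45
f 54 43 55
f 54 55 45
f 55 43 56
f 55 56 45
f 56 43 57
f 56 57 45
f 57 43 44
f 57 44 45



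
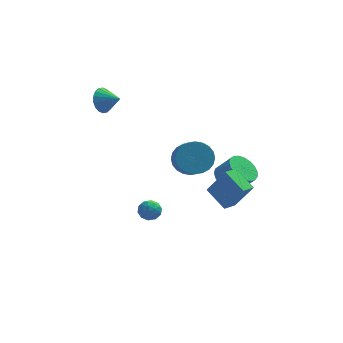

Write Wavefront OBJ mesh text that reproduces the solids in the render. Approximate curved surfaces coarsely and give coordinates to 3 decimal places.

v 1.962 -3.327 -0.684
v 2.805 -3.605 0.778
v 1.188 -2.334 -0.049
v 2.031 -2.612 1.413
v 2.509 -2.768 -0.893
v 3.352 -3.046 0.569
v 1.735 -1.775 -0.258
v 2.578 -2.053 1.204
v -3.601 2.542 3.168
v -3.136 2.875 2.638
v -2.759 2.038 3.592
v -3.131 3.103 2.899
v -3.219 3.22 3.214
v -3.383 3.203 3.519
v -3.59 3.055 3.755
v -3.8 2.806 3.875
v -3.97 2.504 3.854
v -4.067 2.21 3.698
v -4.072 1.981 3.436
v -3.984 1.864 3.122
v -3.82 1.881 2.816
v -3.613 2.029 2.58
v -3.403 2.279 2.461
v -3.233 2.581 2.481
v 0.763 3.358 -1.957
v 1.116 2.808 -2.713
v 1.291 1.692 -1.82
v 0.937 2.242 -1.063
v 1.444 2.969 -2.576
v 1.619 1.853 -1.683
v 1.668 3.189 -2.345
v 1.843 2.073 -1.452
v 1.755 3.435 -2.055
v 1.93 2.319 -1.162
v 1.69 3.669 -1.75
v 1.865 2.553 -0.856
v 1.484 3.856 -1.476
v 1.659 2.74 -0.583
v 1.169 3.967 -1.275
v 1.344 2.851 -0.382
v 0.791 3.985 -1.179
v 0.966 2.87 -0.285
v 0.409 3.908 -1.2
v 0.584 2.792 -0.307
v 0.081 3.747 -1.337
v 0.256 2.631 -0.444
v -0.143 3.527 -1.568
v 0.032 2.411 -0.675
v -0.23 3.281 -1.858
v -0.055 2.165 -0.965
v -0.165 3.047 -2.164
v 0.01 1.931 -1.27
v 0.041 2.86 -2.437
v 0.216 1.744 -1.544
v 0.356 2.749 -2.638
v 0.531 1.633 -1.745
v 0.734 2.73 -2.735
v 0.909 1.615 -1.841
v 2.392 -0.206 -0.885
v 3.07 -0.316 -1.436
v 3.786 -0.564 -0.505
v 3.108 -0.454 0.045
v 3.092 0.041 -1.358
v 3.808 -0.207 -0.428
v 2.993 0.355 -1.199
v 3.709 0.107 -0.268
v 2.79 0.572 -0.985
v 3.507 0.325 -0.054
v 2.519 0.655 -0.754
v 3.235 0.407 0.176
v 2.225 0.588 -0.546
v 2.941 0.341 0.385
v 1.961 0.385 -0.396
v 2.677 0.137 0.534
v 1.771 0.079 -0.331
v 2.487 -0.168 0.599
v 1.688 -0.276 -0.362
v 2.404 -0.524 0.569
v 1.727 -0.619 -0.483
v 2.443 -0.867 0.447
v 1.881 -0.891 -0.674
v 2.597 -1.138 0.257
v 2.123 -1.044 -0.901
v 2.839 -1.292 0.029
v 2.412 -1.053 -1.126
v 3.128 -1.3 -0.195
v 2.698 -0.915 -1.309
v 3.414 -1.162 -0.378
v 2.93 -0.654 -1.418
v 3.646 -0.902 -0.488
v -1.792 0.989 -3.512
v -1.39 1.061 -4.006
v -1.45 0.019 -3.374
v -1.048 0.091 -3.868
v -0.948 0.415 -3.324
v -1.16 1.015 -3.409
v -1.68 0.065 -3.971
v -1.892 0.665 -4.056
v -1.32 0.49 -4.29
v -0.868 0.706 -3.889
v -1.972 0.374 -3.491
v -1.52 0.59 -3.09
v -1.621 1.11 -3.771
v -1.219 -0.03 -3.609
v -1.161 0.16 -3.289
v -0.924 0.203 -3.58
v -1.486 1.083 -3.42
v -1.249 1.125 -3.71
v -0.99 0.746 -3.309
v -1.591 -0.045 -3.67
v -1.354 -0.003 -3.96
v -1.916 0.877 -3.8
v -1.679 0.92 -4.091
v -1.85 0.334 -4.071
v -1.344 0.817 -4.228
v -1.142 0.247 -4.147
v -1.514 0.232 -4.208
v -1.639 0.584 -4.258
v -1.078 0.944 -3.993
v -0.877 0.374 -3.912
v -0.818 0.564 -3.592
v -0.943 0.917 -3.642
v -1.037 0.609 -4.16
v -1.963 0.706 -3.468
v -1.762 0.136 -3.387
v -1.897 0.163 -3.738
v -2.022 0.516 -3.788
v -1.698 0.833 -3.233
v -1.496 0.263 -3.152
v -1.201 0.496 -3.122
v -1.326 0.848 -3.172
v -1.803 0.471 -3.22
f 2 4 1
f 5 2 1
f 1 4 3
f 3 5 1
f 2 8 4
f 6 2 5
f 6 8 2
f 4 8 3
f 7 5 3
f 3 8 7
f 7 6 5
f 8 6 7
f 10 9 12
f 10 12 11
f 12 9 13
f 12 13 11
f 13 9 14
f 13 14 11
f 14 9 15
f 14 15 11
f 15 9 16
f 15 16 11
f 16 9 17
f 16 17 11
f 17 9 18
f 17 18 11
f 18 9 19
f 18 19 11
f 19 9 20
f 19 20 11
f 20 9 21
f 20 21 11
f 21 9 22
f 21 22 11
f 22 9 23
f 22 23 11
f 23 9 24
f 23 24 11
f 24 9 10
f 24 10 11
f 26 25 29
f 26 29 27
f 27 29 30
f 27 30 28
f 29 25 31
f 29 31 30
f 30 31 32
f 30 32 28
f 31 25 33
f 31 33 32
f 32 33 34
f 32 34 28
f 33 25 35
f 33 35 34
f 34 35 36
f 34 36 28
f 35 25 37
f 35 37 36
f 36 37 38
f 36 38 28
f 37 25 39
f 37 39 38
f 38 39 40
f 38 40 28
f 39 25 41
f 39 41 40
f 40 41 42
f 40 42 28
f 41 25 43
f 41 43 42
f 42 43 44
f 42 44 28
f 43 25 45
f 43 45 44
f 44 45 46
f 44 46 28
f 45 25 47
f 45 47 46
f 46 47 48
f 46 48 28
f 47 25 49
f 47 49 48
f 48 49 50
f 48 50 28
f 49 25 51
f 49 51 50
f 50 51 52
f 50 52 28
f 51 25 53
f 51 53 52
f 52 53 54
f 52 54 28
f 53 25 55
f 53 55 54
f 54 55 56
f 54 56 28
f 55 25 57
f 55 57 56
f 56 57 58
f 56 58 28
f 57 25 26
f 57 26 58
f 58 26 27
f 58 27 28
f 60 59 63
f 60 63 61
f 61 63 64
f 61 64 62
f 63 59 65
f 63 65 64
f 64 65 66
f 64 66 62
f 65 59 67
f 65 67 66
f 66 67 68
f 66 68 62
f 67 59 69
f 67 69 68
f 68 69 70
f 68 70 62
f 69 59 71
f 69 71 70
f 70 71 72
f 70 72 62
f 71 59 73
f 71 73 72
f 72 73 74
f 72 74 62
f 73 59 75
f 73 75 74
f 74 75 76
f 74 76 62
f 75 59 77
f 75 77 76
f 76 77 78
f 76 78 62
f 77 59 79
f 77 79 78
f 78 79 80
f 78 80 62
f 79 59 81
f 79 81 80
f 80 81 82
f 80 82 62
f 81 59 83
f 81 83 82
f 82 83 84
f 82 84 62
f 83 59 85
f 83 85 84
f 84 85 86
f 84 86 62
f 85 59 87
f 85 87 86
f 86 87 88
f 86 88 62
f 87 59 89
f 87 89 88
f 88 89 90
f 88 90 62
f 89 59 60
f 89 60 90
f 90 60 61
f 90 61 62
f 91 128 107
f 128 102 131
f 107 131 96
f 128 131 107
f 91 107 103
f 107 96 108
f 103 108 92
f 107 108 103
f 91 103 112
f 103 92 113
f 112 113 98
f 103 113 112
f 91 112 124
f 112 98 127
f 124 127 101
f 112 127 124
f 91 124 128
f 124 101 132
f 128 132 102
f 124 132 128
f 92 108 119
f 108 96 122
f 119 122 100
f 108 122 119
f 96 131 109
f 131 102 130
f 109 130 95
f 131 130 109
f 102 132 129
f 132 101 125
f 129 125 93
f 132 125 129
f 101 127 126
f 127 98 114
f 126 114 97
f 127 114 126
f 98 113 118
f 113 92 115
f 118 115 99
f 113 115 118
f 94 120 106
f 120 100 121
f 106 121 95
f 120 121 106
f 94 106 104
f 106 95 105
f 104 105 93
f 106 105 104
f 94 104 111
f 104 93 110
f 111 110 97
f 104 110 111
f 94 111 116
f 111 97 117
f 116 117 99
f 111 117 116
f 94 116 120
f 116 99 123
f 120 123 100
f 116 123 120
f 95 121 109
f 121 100 122
f 109 122 96
f 121 122 109
f 93 105 129
f 105 95 130
f 129 130 102
f 105 130 129
f 97 110 126
f 110 93 125
f 126 125 101
f 110 125 126
f 99 117 118
f 117 97 114
f 118 114 98
f 117 114 118
f 100 123 119
f 123 99 115
f 119 115 92
f 123 115 119



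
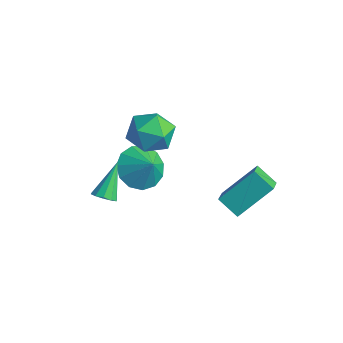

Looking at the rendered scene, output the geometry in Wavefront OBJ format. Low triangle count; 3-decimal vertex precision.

v -1.552 -0.637 -3.838
v -0.833 -1.117 -4.518
v -0.708 -0.643 -2.942
v -0.756 -0.505 -4.586
v -0.933 0.064 -4.416
v -1.306 0.411 -4.063
v -1.757 0.425 -3.638
v -2.142 0.102 -3.276
v -2.341 -0.456 -3.093
v -2.289 -1.071 -3.146
v -2.003 -1.549 -3.419
v -1.573 -1.737 -3.824
v -1.137 -1.576 -4.234
v 3.004 -0.34 -2.529
v 3.474 1.123 -1.265
v 2.35 0.437 -3.185
v 2.82 1.901 -1.921
v 3.9 -0.101 -3.139
v 4.37 1.363 -1.875
v 3.246 0.677 -3.795
v 3.716 2.14 -2.531
v -0.445 -0.63 0.701
v 0.631 -0.555 0.608
v -0.371 -2.305 0.192
v 0.705 -2.23 0.099
v 0.242 -2.198 1.078
v 0.197 -1.162 1.392
v 0.063 -1.698 -0.592
v 0.018 -0.662 -0.278
v 0.945 -1.214 -0.191
v 1.056 -1.523 0.841
v -0.796 -1.337 -0.041
v -0.685 -1.646 0.991
v -0.427 -3.432 -3.082
v -0.097 -3.709 -2.708
v -0.913 -2.308 -1.818
v 0.097 -3.456 -2.859
v 0.091 -3.194 -3.094
v -0.113 -3.023 -3.325
v -0.437 -3.009 -3.463
v -0.757 -3.156 -3.455
v -0.951 -3.409 -3.305
v -0.945 -3.67 -3.069
v -0.74 -3.841 -2.838
v -0.417 -3.856 -2.701
f 2 1 4
f 2 4 3
f 4 1 5
f 4 5 3
f 5 1 6
f 5 6 3
f 6 1 7
f 6 7 3
f 7 1 8
f 7 8 3
f 8 1 9
f 8 9 3
f 9 1 10
f 9 10 3
f 10 1 11
f 10 11 3
f 11 1 12
f 11 12 3
f 12 1 13
f 12 13 3
f 13 1 2
f 13 2 3
f 15 17 14
f 18 15 14
f 14 17 16
f 16 18 14
f 15 21 17
f 19 15 18
f 19 21 15
f 17 21 16
f 20 18 16
f 16 21 20
f 20 19 18
f 21 19 20
f 22 33 27
f 22 27 23
f 22 23 29
f 22 29 32
f 22 32 33
f 23 27 31
f 27 33 26
f 33 32 24
f 32 29 28
f 29 23 30
f 25 31 26
f 25 26 24
f 25 24 28
f 25 28 30
f 25 30 31
f 26 31 27
f 24 26 33
f 28 24 32
f 30 28 29
f 31 30 23
f 35 34 37
f 35 37 36
f 37 34 38
f 37 38 36
f 38 34 39
f 38 39 36
f 39 34 40
f 39 40 36
f 40 34 41
f 40 41 36
f 41 34 42
f 41 42 36
f 42 34 43
f 42 43 36
f 43 34 44
f 43 44 36
f 44 34 45
f 44 45 36
f 45 34 35
f 45 35 36



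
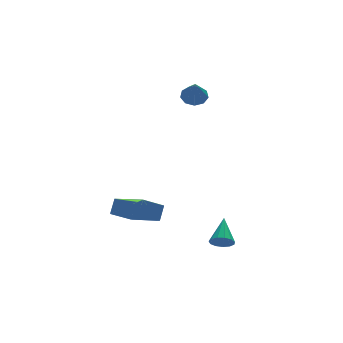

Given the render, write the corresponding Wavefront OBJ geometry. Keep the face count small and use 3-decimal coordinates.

v 0.035 -4.539 -4.137
v 0.538 -4.905 -4.038
v 0.725 -3.361 -3.283
v 0.602 -4.726 -4.337
v 0.486 -4.487 -4.573
v 0.227 -4.265 -4.67
v -0.093 -4.129 -4.598
v -0.372 -4.124 -4.38
v -0.523 -4.25 -4.084
v -0.496 -4.468 -3.805
v -0.301 -4.708 -3.631
v 0.001 -4.895 -3.618
v 0.313 -4.968 -3.77
v 1.961 2.572 2.141
v 2.423 2.98 2.513
v 1.639 1.808 3.379
v 1.975 3.183 2.522
v 1.52 3.1 2.352
v 1.271 2.77 2.084
v 1.346 2.348 1.842
v 1.708 2.03 1.741
v 2.189 1.966 1.826
v 2.563 2.186 2.059
v 2.656 2.586 2.33
v -2.847 -0.371 -4.12
v -2.176 -2.267 -3.331
v -3.998 -0.464 -3.364
v -3.327 -2.36 -2.575
v -2.413 0.08 -3.405
v -1.742 -1.816 -2.616
v -3.564 -0.013 -2.649
v -2.893 -1.909 -1.86
f 2 1 4
f 2 4 3
f 4 1 5
f 4 5 3
f 5 1 6
f 5 6 3
f 6 1 7
f 6 7 3
f 7 1 8
f 7 8 3
f 8 1 9
f 8 9 3
f 9 1 10
f 9 10 3
f 10 1 11
f 10 11 3
f 11 1 12
f 11 12 3
f 12 1 13
f 12 13 3
f 13 1 2
f 13 2 3
f 15 14 17
f 15 17 16
f 17 14 18
f 17 18 16
f 18 14 19
f 18 19 16
f 19 14 20
f 19 20 16
f 20 14 21
f 20 21 16
f 21 14 22
f 21 22 16
f 22 14 23
f 22 23 16
f 23 14 24
f 23 24 16
f 24 14 15
f 24 15 16
f 26 28 25
f 29 26 25
f 25 28 27
f 27 29 25
f 26 32 28
f 30 26 29
f 30 32 26
f 28 32 27
f 31 29 27
f 27 32 31
f 31 30 29
f 32 30 31



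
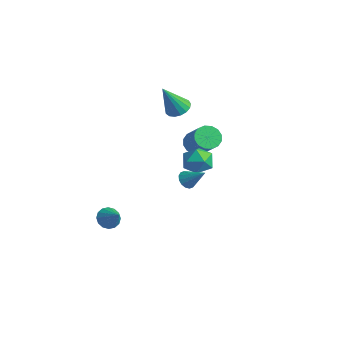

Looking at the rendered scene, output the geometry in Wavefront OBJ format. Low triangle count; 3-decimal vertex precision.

v 1.001 2.092 0.119
v 1.351 1.803 -0.639
v -0.071 1.157 -0.021
v 0.279 0.868 -0.779
v 0.687 0.704 -0.013
v 1.349 1.282 0.074
v -0.069 1.678 -0.734
v 0.593 2.256 -0.647
v 0.69 1.548 -1.166
v 1.157 0.945 -0.72
v 0.123 2.015 0.06
v 0.59 1.412 0.506
v -2.486 2.913 1.306
v -2.095 2.364 1.08
v -2.694 2.067 2.994
v -1.867 2.577 1.214
v -1.78 2.866 1.37
v -1.855 3.166 1.511
v -2.074 3.408 1.604
v -2.388 3.537 1.63
v -2.724 3.522 1.581
v -3.005 3.368 1.469
v -3.168 3.109 1.32
v -3.174 2.806 1.167
v -3.022 2.527 1.046
v -2.748 2.336 0.985
v -2.413 2.277 0.997
v -1.683 3.475 -1.204
v -1.197 3.292 -1.73
v 0.03 2.962 -0.483
v -0.457 3.145 0.044
v -1.149 3.668 -1.678
v 0.077 3.338 -0.43
v -1.244 3.993 -1.498
v -0.018 3.663 -0.251
v -1.457 4.179 -1.24
v -0.231 3.849 0.008
v -1.731 4.176 -0.971
v -0.504 3.846 0.276
v -1.991 3.986 -0.765
v -0.765 3.655 0.482
v -2.17 3.658 -0.677
v -0.943 3.328 0.57
v -2.217 3.282 -0.73
v -0.991 2.952 0.518
v -2.122 2.957 -0.909
v -0.896 2.627 0.338
v -1.909 2.771 -1.168
v -0.683 2.441 0.08
v -1.636 2.774 -1.436
v -0.409 2.444 -0.189
v -1.375 2.965 -1.642
v -0.149 2.634 -0.395
v 3.491 -1.747 1.442
v 3.861 -1.903 1.112
v 4.369 -1.393 2.258
v 3.815 -1.646 1.049
v 3.683 -1.415 1.091
v 3.499 -1.274 1.228
v 3.313 -1.259 1.422
v 3.174 -1.376 1.621
v 3.121 -1.591 1.773
v 3.167 -1.849 1.836
v 3.299 -2.08 1.793
v 3.483 -2.221 1.657
v 3.669 -2.236 1.463
v 3.807 -2.119 1.263
v -0.426 -3.33 -2.83
v -0.046 -2.982 -3.21
v 0.486 -3.43 -2.01
v -0.197 -2.761 -3.014
v -0.41 -2.693 -2.77
v -0.627 -2.796 -2.541
v -0.79 -3.041 -2.39
v -0.855 -3.364 -2.357
v -0.805 -3.678 -2.45
v -0.654 -3.899 -2.646
v -0.441 -3.967 -2.89
v -0.224 -3.865 -3.119
v -0.061 -3.619 -3.27
v 0.004 -3.296 -3.303
f 1 12 6
f 1 6 2
f 1 2 8
f 1 8 11
f 1 11 12
f 2 6 10
f 6 12 5
f 12 11 3
f 11 8 7
f 8 2 9
f 4 10 5
f 4 5 3
f 4 3 7
f 4 7 9
f 4 9 10
f 5 10 6
f 3 5 12
f 7 3 11
f 9 7 8
f 10 9 2
f 14 13 16
f 14 16 15
f 16 13 17
f 16 17 15
f 17 13 18
f 17 18 15
f 18 13 19
f 18 19 15
f 19 13 20
f 19 20 15
f 20 13 21
f 20 21 15
f 21 13 22
f 21 22 15
f 22 13 23
f 22 23 15
f 23 13 24
f 23 24 15
f 24 13 25
f 24 25 15
f 25 13 26
f 25 26 15
f 26 13 27
f 26 27 15
f 27 13 14
f 27 14 15
f 29 28 32
f 29 32 30
f 30 32 33
f 30 33 31
f 32 28 34
f 32 34 33
f 33 34 35
f 33 35 31
f 34 28 36
f 34 36 35
f 35 36 37
f 35 37 31
f 36 28 38
f 36 38 37
f 37 38 39
f 37 39 31
f 38 28 40
f 38 40 39
f 39 40 41
f 39 41 31
f 40 28 42
f 40 42 41
f 41 42 43
f 41 43 31
f 42 28 44
f 42 44 43
f 43 44 45
f 43 45 31
f 44 28 46
f 44 46 45
f 45 46 47
f 45 47 31
f 46 28 48
f 46 48 47
f 47 48 49
f 47 49 31
f 48 28 50
f 48 50 49
f 49 50 51
f 49 51 31
f 50 28 52
f 50 52 51
f 51 52 53
f 51 53 31
f 52 28 29
f 52 29 53
f 53 29 30
f 53 30 31
f 55 54 57
f 55 57 56
f 57 54 58
f 57 58 56
f 58 54 59
f 58 59 56
f 59 54 60
f 59 60 56
f 60 54 61
f 60 61 56
f 61 54 62
f 61 62 56
f 62 54 63
f 62 63 56
f 63 54 64
f 63 64 56
f 64 54 65
f 64 65 56
f 65 54 66
f 65 66 56
f 66 54 67
f 66 67 56
f 67 54 55
f 67 55 56
f 69 68 71
f 69 71 70
f 71 68 72
f 71 72 70
f 72 68 73
f 72 73 70
f 73 68 74
f 73 74 70
f 74 68 75
f 74 75 70
f 75 68 76
f 75 76 70
f 76 68 77
f 76 77 70
f 77 68 78
f 77 78 70
f 78 68 79
f 78 79 70
f 79 68 80
f 79 80 70
f 80 68 81
f 80 81 70
f 81 68 69
f 81 69 70



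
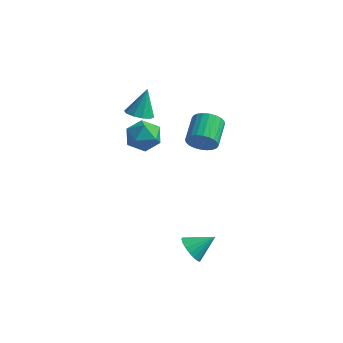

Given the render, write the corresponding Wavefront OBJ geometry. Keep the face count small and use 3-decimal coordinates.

v -1.394 -0.303 3.187
v -0.689 -0.041 3.021
v -1.286 0.363 4.693
v -1.004 0.293 2.895
v -1.468 0.399 2.881
v -1.903 0.237 2.984
v -2.144 -0.131 3.165
v -2.099 -0.565 3.354
v -1.784 -0.9 3.479
v -1.32 -1.006 3.493
v -0.885 -0.844 3.39
v -0.644 -0.476 3.21
v 3.437 -3.73 -2.923
v 3.923 -3.651 -3.578
v 4.343 -2.95 -2.157
v 3.701 -3.364 -3.608
v 3.426 -3.149 -3.501
v 3.153 -3.049 -3.281
v 2.936 -3.084 -2.989
v 2.819 -3.246 -2.684
v 2.824 -3.505 -2.427
v 2.95 -3.808 -2.268
v 3.173 -4.096 -2.239
v 3.448 -4.311 -2.345
v 3.721 -4.411 -2.566
v 3.937 -4.376 -2.857
v 4.055 -4.213 -3.162
v 4.05 -3.954 -3.419
v 1.689 0.574 1.551
v 2.093 0.962 0.912
v 1.695 2.394 1.53
v 1.291 2.006 2.169
v 1.788 0.931 0.786
v 1.39 2.364 1.404
v 1.467 0.846 0.777
v 1.07 2.279 1.395
v 1.18 0.72 0.885
v 0.783 2.152 1.504
v 0.971 0.571 1.095
v 0.574 2.004 1.714
v 0.871 0.423 1.375
v 0.473 1.855 1.993
v 0.896 0.298 1.681
v 0.498 1.73 2.299
v 1.041 0.214 1.967
v 0.643 1.647 2.585
v 1.285 0.186 2.19
v 0.887 1.618 2.808
v 1.59 0.216 2.316
v 1.192 1.649 2.934
v 1.91 0.301 2.325
v 1.513 1.734 2.943
v 2.197 0.428 2.216
v 1.8 1.86 2.835
v 2.406 0.576 2.006
v 2.009 2.009 2.625
v 2.507 0.725 1.727
v 2.109 2.157 2.345
v 2.482 0.85 1.421
v 2.084 2.282 2.039
v 2.337 0.933 1.135
v 1.939 2.366 1.753
v -1.556 -0.833 2.092
v -0.748 -0.211 2.071
v -0.592 -2.069 2.609
v 0.216 -1.447 2.588
v -0.517 -1.307 3.283
v -1.113 -0.543 2.963
v -0.227 -1.737 1.717
v -0.823 -0.973 1.397
v 0.073 -0.77 1.839
v -0.106 -0.504 2.807
v -1.234 -1.776 1.873
v -1.413 -1.51 2.841
f 2 1 4
f 2 4 3
f 4 1 5
f 4 5 3
f 5 1 6
f 5 6 3
f 6 1 7
f 6 7 3
f 7 1 8
f 7 8 3
f 8 1 9
f 8 9 3
f 9 1 10
f 9 10 3
f 10 1 11
f 10 11 3
f 11 1 12
f 11 12 3
f 12 1 2
f 12 2 3
f 14 13 16
f 14 16 15
f 16 13 17
f 16 17 15
f 17 13 18
f 17 18 15
f 18 13 19
f 18 19 15
f 19 13 20
f 19 20 15
f 20 13 21
f 20 21 15
f 21 13 22
f 21 22 15
f 22 13 23
f 22 23 15
f 23 13 24
f 23 24 15
f 24 13 25
f 24 25 15
f 25 13 26
f 25 26 15
f 26 13 27
f 26 27 15
f 27 13 28
f 27 28 15
f 28 13 14
f 28 14 15
f 30 29 33
f 30 33 31
f 31 33 34
f 31 34 32
f 33 29 35
f 33 35 34
f 34 35 36
f 34 36 32
f 35 29 37
f 35 37 36
f 36 37 38
f 36 38 32
f 37 29 39
f 37 39 38
f 38 39 40
f 38 40 32
f 39 29 41
f 39 41 40
f 40 41 42
f 40 42 32
f 41 29 43
f 41 43 42
f 42 43 44
f 42 44 32
f 43 29 45
f 43 45 44
f 44 45 46
f 44 46 32
f 45 29 47
f 45 47 46
f 46 47 48
f 46 48 32
f 47 29 49
f 47 49 48
f 48 49 50
f 48 50 32
f 49 29 51
f 49 51 50
f 50 51 52
f 50 52 32
f 51 29 53
f 51 53 52
f 52 53 54
f 52 54 32
f 53 29 55
f 53 55 54
f 54 55 56
f 54 56 32
f 55 29 57
f 55 57 56
f 56 57 58
f 56 58 32
f 57 29 59
f 57 59 58
f 58 59 60
f 58 60 32
f 59 29 61
f 59 61 60
f 60 61 62
f 60 62 32
f 61 29 30
f 61 30 62
f 62 30 31
f 62 31 32
f 63 74 68
f 63 68 64
f 63 64 70
f 63 70 73
f 63 73 74
f 64 68 72
f 68 74 67
f 74 73 65
f 73 70 69
f 70 64 71
f 66 72 67
f 66 67 65
f 66 65 69
f 66 69 71
f 66 71 72
f 67 72 68
f 65 67 74
f 69 65 73
f 71 69 70
f 72 71 64



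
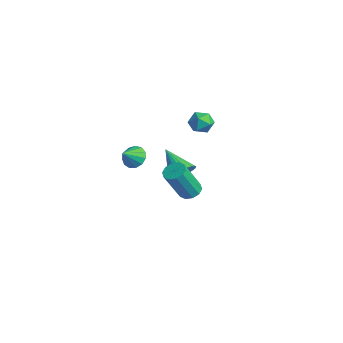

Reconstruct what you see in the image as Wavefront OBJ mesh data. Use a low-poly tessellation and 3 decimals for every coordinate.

v 3.206 -2.477 1.239
v 3.56 -2.088 1.432
v 3.608 -2.934 3.053
v 3.254 -3.323 2.861
v 3.238 -1.981 1.497
v 3.285 -2.827 3.119
v 2.903 -2.063 1.464
v 2.951 -2.909 3.086
v 2.684 -2.303 1.345
v 2.732 -3.15 2.967
v 2.665 -2.61 1.186
v 2.712 -3.456 2.807
v 2.852 -2.866 1.047
v 2.9 -3.712 2.668
v 3.175 -2.973 0.981
v 3.222 -3.819 2.603
v 3.509 -2.891 1.014
v 3.557 -3.737 2.636
v 3.728 -2.65 1.133
v 3.776 -3.497 2.755
v 3.748 -2.344 1.293
v 3.795 -3.19 2.914
v -0.536 0.403 3.12
v 0.083 0.556 2.908
v -0.283 -0.656 3.092
v 0.336 -0.503 2.88
v 0.148 -0.35 3.508
v -0.008 0.304 3.525
v -0.192 -0.404 2.475
v -0.348 0.25 2.492
v 0.296 0.058 2.509
v 0.507 0.091 3.147
v -0.707 -0.191 2.853
v -0.496 -0.158 3.491
v -3.27 -1.881 -0.711
v -2.962 -1.431 -0.322
v -3.03 -2.619 -0.049
v -3.322 -1.444 -0.206
v -3.664 -1.596 -0.25
v -3.882 -1.838 -0.441
v -3.905 -2.094 -0.718
v -3.727 -2.283 -0.992
v -3.404 -2.344 -1.177
v -3.038 -2.258 -1.215
v -2.746 -2.052 -1.092
v -2.621 -1.793 -0.848
v -2.701 -1.561 -0.561
v -2.455 0.289 -2.085
v -2.029 0.012 -1.52
v -3.805 0.111 -1.155
v -2.025 0.302 -1.459
v -2.086 0.59 -1.492
v -2.203 0.832 -1.616
v -2.359 0.992 -1.812
v -2.529 1.045 -2.049
v -2.688 0.983 -2.291
v -2.811 0.815 -2.502
v -2.88 0.567 -2.65
v -2.885 0.277 -2.712
v -2.823 -0.011 -2.678
v -2.706 -0.254 -2.554
v -2.55 -0.413 -2.359
v -2.38 -0.466 -2.122
v -2.221 -0.404 -1.879
v -2.098 -0.236 -1.668
f 2 1 5
f 2 5 3
f 3 5 6
f 3 6 4
f 5 1 7
f 5 7 6
f 6 7 8
f 6 8 4
f 7 1 9
f 7 9 8
f 8 9 10
f 8 10 4
f 9 1 11
f 9 11 10
f 10 11 12
f 10 12 4
f 11 1 13
f 11 13 12
f 12 13 14
f 12 14 4
f 13 1 15
f 13 15 14
f 14 15 16
f 14 16 4
f 15 1 17
f 15 17 16
f 16 17 18
f 16 18 4
f 17 1 19
f 17 19 18
f 18 19 20
f 18 20 4
f 19 1 21
f 19 21 20
f 20 21 22
f 20 22 4
f 21 1 2
f 21 2 22
f 22 2 3
f 22 3 4
f 23 34 28
f 23 28 24
f 23 24 30
f 23 30 33
f 23 33 34
f 24 28 32
f 28 34 27
f 34 33 25
f 33 30 29
f 30 24 31
f 26 32 27
f 26 27 25
f 26 25 29
f 26 29 31
f 26 31 32
f 27 32 28
f 25 27 34
f 29 25 33
f 31 29 30
f 32 31 24
f 36 35 38
f 36 38 37
f 38 35 39
f 38 39 37
f 39 35 40
f 39 40 37
f 40 35 41
f 40 41 37
f 41 35 42
f 41 42 37
f 42 35 43
f 42 43 37
f 43 35 44
f 43 44 37
f 44 35 45
f 44 45 37
f 45 35 46
f 45 46 37
f 46 35 47
f 46 47 37
f 47 35 36
f 47 36 37
f 49 48 51
f 49 51 50
f 51 48 52
f 51 52 50
f 52 48 53
f 52 53 50
f 53 48 54
f 53 54 50
f 54 48 55
f 54 55 50
f 55 48 56
f 55 56 50
f 56 48 57
f 56 57 50
f 57 48 58
f 57 58 50
f 58 48 59
f 58 59 50
f 59 48 60
f 59 60 50
f 60 48 61
f 60 61 50
f 61 48 62
f 61 62 50
f 62 48 63
f 62 63 50
f 63 48 64
f 63 64 50
f 64 48 65
f 64 65 50
f 65 48 49
f 65 49 50



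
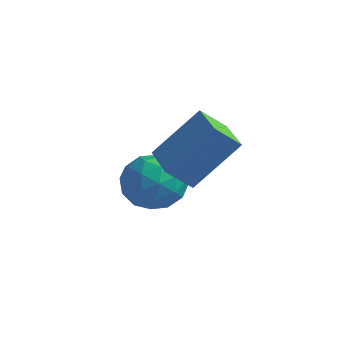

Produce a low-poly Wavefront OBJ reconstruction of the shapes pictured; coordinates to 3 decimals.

v -2.065 -1.829 -3.203
v -1.521 -1.961 -4.03
v -3.039 -3.039 -3.65
v -2.495 -3.171 -4.477
v -2.11 -3.399 -3.585
v -1.508 -2.652 -3.308
v -3.052 -2.348 -4.372
v -2.45 -1.601 -4.095
v -2.131 -2.282 -4.753
v -1.549 -2.931 -4.266
v -3.011 -2.069 -3.414
v -2.429 -2.718 -2.927
v -1.707 -1.789 -3.577
v -2.853 -3.211 -4.103
v -2.626 -3.345 -3.578
v -2.306 -3.423 -4.065
v -1.7 -2.195 -3.153
v -1.38 -2.272 -3.639
v -1.726 -3.118 -3.377
v -3.18 -2.728 -4.041
v -2.86 -2.805 -4.527
v -2.254 -1.577 -3.615
v -1.934 -1.655 -4.102
v -2.834 -1.882 -4.303
v -1.746 -2.055 -4.488
v -2.319 -2.766 -4.751
v -2.647 -2.283 -4.689
v -2.293 -1.843 -4.526
v -1.404 -2.437 -4.202
v -1.977 -3.148 -4.465
v -1.75 -3.282 -3.94
v -1.396 -2.843 -3.778
v -1.763 -2.626 -4.627
v -2.583 -1.852 -3.215
v -3.156 -2.563 -3.478
v -3.164 -2.157 -3.902
v -2.81 -1.718 -3.74
v -2.241 -2.234 -2.929
v -2.814 -2.945 -3.192
v -2.267 -3.157 -3.154
v -1.913 -2.717 -2.991
v -2.797 -2.374 -3.053
v -0.601 -4.654 -1.664
v 0.247 -3.638 -0.315
v -1.551 -3.77 -1.733
v -0.704 -2.754 -0.384
v -0.076 -4.146 -2.376
v 0.771 -3.13 -1.027
v -1.027 -3.262 -2.445
v -0.179 -2.246 -1.096
f 1 38 17
f 38 12 41
f 17 41 6
f 38 41 17
f 1 17 13
f 17 6 18
f 13 18 2
f 17 18 13
f 1 13 22
f 13 2 23
f 22 23 8
f 13 23 22
f 1 22 34
f 22 8 37
f 34 37 11
f 22 37 34
f 1 34 38
f 34 11 42
f 38 42 12
f 34 42 38
f 2 18 29
f 18 6 32
f 29 32 10
f 18 32 29
f 6 41 19
f 41 12 40
f 19 40 5
f 41 40 19
f 12 42 39
f 42 11 35
f 39 35 3
f 42 35 39
f 11 37 36
f 37 8 24
f 36 24 7
f 37 24 36
f 8 23 28
f 23 2 25
f 28 25 9
f 23 25 28
f 4 30 16
f 30 10 31
f 16 31 5
f 30 31 16
f 4 16 14
f 16 5 15
f 14 15 3
f 16 15 14
f 4 14 21
f 14 3 20
f 21 20 7
f 14 20 21
f 4 21 26
f 21 7 27
f 26 27 9
f 21 27 26
f 4 26 30
f 26 9 33
f 30 33 10
f 26 33 30
f 5 31 19
f 31 10 32
f 19 32 6
f 31 32 19
f 3 15 39
f 15 5 40
f 39 40 12
f 15 40 39
f 7 20 36
f 20 3 35
f 36 35 11
f 20 35 36
f 9 27 28
f 27 7 24
f 28 24 8
f 27 24 28
f 10 33 29
f 33 9 25
f 29 25 2
f 33 25 29
f 44 46 43
f 47 44 43
f 43 46 45
f 45 47 43
f 44 50 46
f 48 44 47
f 48 50 44
f 46 50 45
f 49 47 45
f 45 50 49
f 49 48 47
f 50 48 49



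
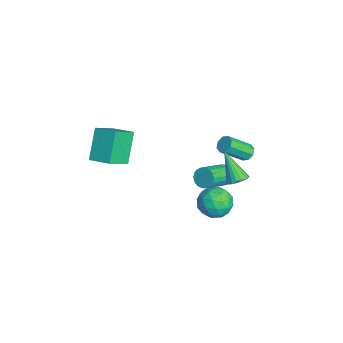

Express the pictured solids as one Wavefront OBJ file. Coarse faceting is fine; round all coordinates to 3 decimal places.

v -0.662 2.648 -0.828
v -0.336 2.497 -1.406
v 0.727 1.202 -0.469
v 0.402 1.352 0.108
v -0.167 2.72 -1.29
v 0.896 1.424 -0.353
v -0.096 2.928 -1.082
v 0.967 1.633 -0.145
v -0.137 3.081 -0.824
v 0.926 1.785 0.113
v -0.282 3.148 -0.567
v 0.781 1.852 0.37
v -0.502 3.116 -0.362
v 0.561 1.82 0.575
v -0.754 2.991 -0.249
v 0.309 1.696 0.688
v -0.987 2.798 -0.251
v 0.076 1.503 0.686
v -1.156 2.576 -0.367
v -0.093 1.28 0.57
v -1.227 2.367 -0.575
v -0.164 1.072 0.362
v -1.186 2.215 -0.833
v -0.123 0.919 0.104
v -1.041 2.148 -1.09
v 0.022 0.852 -0.153
v -0.821 2.18 -1.295
v 0.242 0.884 -0.358
v -0.569 2.304 -1.408
v 0.494 1.009 -0.471
v -2.605 -4.593 -0.227
v -3.874 -4.064 1.425
v -3.502 -3.444 -1.284
v -4.771 -2.915 0.369
v -1.709 -3.565 0.131
v -2.978 -3.036 1.784
v -2.606 -2.416 -0.925
v -3.875 -1.887 0.727
v -0.495 2.444 -2.078
v 0.427 2.983 -1.84
v 0.453 1.017 -2.52
v 1.375 1.556 -2.282
v 0.687 1.27 -1.482
v 0.101 2.152 -1.209
v 0.779 1.848 -3.151
v 0.193 2.73 -2.878
v 1.214 2.615 -2.504
v 1.157 2.257 -1.472
v -0.277 1.743 -2.888
v -0.334 1.385 -1.856
v -0.117 2.839 -1.92
v 0.997 1.161 -2.44
v 0.593 0.993 -1.97
v 1.135 1.31 -1.83
v -0.309 2.35 -1.549
v 0.233 2.667 -1.409
v 0.386 1.66 -1.199
v 0.647 1.333 -2.951
v 1.189 1.65 -2.811
v -0.255 2.69 -2.53
v 0.287 3.007 -2.39
v 0.494 2.34 -3.161
v 0.887 2.939 -2.17
v 1.444 2.1 -2.43
v 1.094 2.272 -2.941
v 0.75 2.791 -2.781
v 0.854 2.729 -1.564
v 1.411 1.89 -1.824
v 1.007 1.722 -1.353
v 0.662 2.24 -1.193
v 1.316 2.512 -1.954
v -0.531 2.11 -2.536
v 0.026 1.271 -2.796
v 0.218 1.76 -3.167
v -0.127 2.278 -3.007
v -0.564 1.9 -1.93
v -0.007 1.061 -2.19
v 0.13 1.209 -1.579
v -0.214 1.728 -1.419
v -0.436 1.488 -2.406
v -2.148 4.251 -0.435
v -1.589 4.233 -0.59
v -1.293 2.87 0.641
v -1.852 2.889 0.795
v -1.664 4.517 -0.257
v -1.368 3.154 0.973
v -2.022 4.646 -0.029
v -1.727 3.283 1.202
v -2.454 4.543 -0.039
v -2.158 3.18 1.192
v -2.707 4.27 -0.281
v -2.411 2.907 0.95
v -2.632 3.986 -0.613
v -2.336 2.623 0.617
v -2.273 3.857 -0.842
v -1.978 2.494 0.389
v -1.842 3.96 -0.832
v -1.546 2.597 0.399
v 2.54 2.831 1.768
v 2.908 3.212 2.144
v 1.46 2.269 3.392
v 2.694 3.389 2.063
v 2.45 3.456 1.924
v 2.223 3.398 1.754
v 2.059 3.229 1.586
v 1.991 2.981 1.454
v 2.031 2.703 1.385
v 2.172 2.45 1.391
v 2.386 2.273 1.472
v 2.63 2.207 1.612
v 2.857 2.264 1.782
v 3.021 2.433 1.95
v 3.089 2.681 2.081
v 3.049 2.959 2.151
f 2 1 5
f 2 5 3
f 3 5 6
f 3 6 4
f 5 1 7
f 5 7 6
f 6 7 8
f 6 8 4
f 7 1 9
f 7 9 8
f 8 9 10
f 8 10 4
f 9 1 11
f 9 11 10
f 10 11 12
f 10 12 4
f 11 1 13
f 11 13 12
f 12 13 14
f 12 14 4
f 13 1 15
f 13 15 14
f 14 15 16
f 14 16 4
f 15 1 17
f 15 17 16
f 16 17 18
f 16 18 4
f 17 1 19
f 17 19 18
f 18 19 20
f 18 20 4
f 19 1 21
f 19 21 20
f 20 21 22
f 20 22 4
f 21 1 23
f 21 23 22
f 22 23 24
f 22 24 4
f 23 1 25
f 23 25 24
f 24 25 26
f 24 26 4
f 25 1 27
f 25 27 26
f 26 27 28
f 26 28 4
f 27 1 29
f 27 29 28
f 28 29 30
f 28 30 4
f 29 1 2
f 29 2 30
f 30 2 3
f 30 3 4
f 32 34 31
f 35 32 31
f 31 34 33
f 33 35 31
f 32 38 34
f 36 32 35
f 36 38 32
f 34 38 33
f 37 35 33
f 33 38 37
f 37 36 35
f 38 36 37
f 39 76 55
f 76 50 79
f 55 79 44
f 76 79 55
f 39 55 51
f 55 44 56
f 51 56 40
f 55 56 51
f 39 51 60
f 51 40 61
f 60 61 46
f 51 61 60
f 39 60 72
f 60 46 75
f 72 75 49
f 60 75 72
f 39 72 76
f 72 49 80
f 76 80 50
f 72 80 76
f 40 56 67
f 56 44 70
f 67 70 48
f 56 70 67
f 44 79 57
f 79 50 78
f 57 78 43
f 79 78 57
f 50 80 77
f 80 49 73
f 77 73 41
f 80 73 77
f 49 75 74
f 75 46 62
f 74 62 45
f 75 62 74
f 46 61 66
f 61 40 63
f 66 63 47
f 61 63 66
f 42 68 54
f 68 48 69
f 54 69 43
f 68 69 54
f 42 54 52
f 54 43 53
f 52 53 41
f 54 53 52
f 42 52 59
f 52 41 58
f 59 58 45
f 52 58 59
f 42 59 64
f 59 45 65
f 64 65 47
f 59 65 64
f 42 64 68
f 64 47 71
f 68 71 48
f 64 71 68
f 43 69 57
f 69 48 70
f 57 70 44
f 69 70 57
f 41 53 77
f 53 43 78
f 77 78 50
f 53 78 77
f 45 58 74
f 58 41 73
f 74 73 49
f 58 73 74
f 47 65 66
f 65 45 62
f 66 62 46
f 65 62 66
f 48 71 67
f 71 47 63
f 67 63 40
f 71 63 67
f 82 81 85
f 82 85 83
f 83 85 86
f 83 86 84
f 85 81 87
f 85 87 86
f 86 87 88
f 86 88 84
f 87 81 89
f 87 89 88
f 88 89 90
f 88 90 84
f 89 81 91
f 89 91 90
f 90 91 92
f 90 92 84
f 91 81 93
f 91 93 92
f 92 93 94
f 92 94 84
f 93 81 95
f 93 95 94
f 94 95 96
f 94 96 84
f 95 81 97
f 95 97 96
f 96 97 98
f 96 98 84
f 97 81 82
f 97 82 98
f 98 82 83
f 98 83 84
f 100 99 102
f 100 102 101
f 102 99 103
f 102 103 101
f 103 99 104
f 103 104 101
f 104 99 105
f 104 105 101
f 105 99 106
f 105 106 101
f 106 99 107
f 106 107 101
f 107 99 108
f 107 108 101
f 108 99 109
f 108 109 101
f 109 99 110
f 109 110 101
f 110 99 111
f 110 111 101
f 111 99 112
f 111 112 101
f 112 99 113
f 112 113 101
f 113 99 114
f 113 114 101
f 114 99 100
f 114 100 101



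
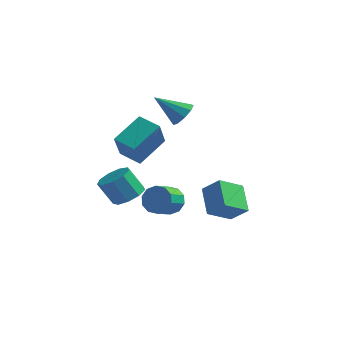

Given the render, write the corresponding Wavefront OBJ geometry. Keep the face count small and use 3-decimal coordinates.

v 2.667 1.579 -0.923
v 1.861 0.452 -0.124
v 3.606 1.512 -0.069
v 2.799 0.385 0.729
v 3.441 0.355 -1.869
v 2.634 -0.772 -1.071
v 4.379 0.288 -1.016
v 3.573 -0.839 -0.217
v -0.375 1.633 -2.062
v -0.064 1.978 -1.314
v -0.275 0.811 -0.69
v -0.585 0.467 -1.438
v -0.601 2.066 -1.33
v -0.812 0.9 -0.706
v -1.051 1.989 -1.626
v -1.262 0.823 -1.001
v -1.242 1.776 -2.088
v -1.453 0.61 -1.464
v -1.103 1.509 -2.541
v -1.314 0.342 -1.916
v -0.685 1.289 -2.81
v -0.896 0.122 -2.186
v -0.148 1.2 -2.794
v -0.359 0.034 -2.17
v 0.302 1.277 -2.499
v 0.091 0.111 -1.874
v 0.493 1.49 -2.036
v 0.282 0.324 -1.412
v 0.354 1.758 -1.584
v 0.143 0.591 -0.959
v -0.972 -1.951 0.029
v -0.529 -1.228 0.384
v -1.284 -1.386 1.647
v -1.728 -2.109 1.291
v -1.054 -1.037 0.094
v -1.809 -1.195 1.357
v -1.541 -1.274 -0.227
v -2.296 -1.432 1.036
v -1.762 -1.828 -0.428
v -2.517 -1.986 0.835
v -1.613 -2.439 -0.416
v -2.368 -2.597 0.847
v -1.165 -2.822 -0.196
v -1.92 -2.98 1.067
v -0.627 -2.797 0.129
v -1.382 -2.956 1.392
v -0.25 -2.377 0.407
v -1.005 -2.535 1.67
v -0.212 -1.757 0.508
v -0.967 -1.915 1.771
v -3.791 2.42 1.306
v -3.119 4.093 2.323
v -3.943 3.443 -0.276
v -3.27 5.116 0.741
v -2.51 2.104 0.979
v -1.837 3.777 1.996
v -2.661 3.127 -0.603
v -1.989 4.8 0.414
v -0.447 3.564 3.208
v 0.101 3.262 3.753
v -1.853 3.116 4.372
v 0.01 3.813 3.854
v -0.295 4.247 3.653
v -0.671 4.362 3.244
v -0.942 4.103 2.817
v -0.981 3.592 2.573
v -0.771 3.067 2.626
v -0.408 2.775 2.951
v -0.064 2.852 3.396
f 2 4 1
f 5 2 1
f 1 4 3
f 3 5 1
f 2 8 4
f 6 2 5
f 6 8 2
f 4 8 3
f 7 5 3
f 3 8 7
f 7 6 5
f 8 6 7
f 10 9 13
f 10 13 11
f 11 13 14
f 11 14 12
f 13 9 15
f 13 15 14
f 14 15 16
f 14 16 12
f 15 9 17
f 15 17 16
f 16 17 18
f 16 18 12
f 17 9 19
f 17 19 18
f 18 19 20
f 18 20 12
f 19 9 21
f 19 21 20
f 20 21 22
f 20 22 12
f 21 9 23
f 21 23 22
f 22 23 24
f 22 24 12
f 23 9 25
f 23 25 24
f 24 25 26
f 24 26 12
f 25 9 27
f 25 27 26
f 26 27 28
f 26 28 12
f 27 9 29
f 27 29 28
f 28 29 30
f 28 30 12
f 29 9 10
f 29 10 30
f 30 10 11
f 30 11 12
f 32 31 35
f 32 35 33
f 33 35 36
f 33 36 34
f 35 31 37
f 35 37 36
f 36 37 38
f 36 38 34
f 37 31 39
f 37 39 38
f 38 39 40
f 38 40 34
f 39 31 41
f 39 41 40
f 40 41 42
f 40 42 34
f 41 31 43
f 41 43 42
f 42 43 44
f 42 44 34
f 43 31 45
f 43 45 44
f 44 45 46
f 44 46 34
f 45 31 47
f 45 47 46
f 46 47 48
f 46 48 34
f 47 31 49
f 47 49 48
f 48 49 50
f 48 50 34
f 49 31 32
f 49 32 50
f 50 32 33
f 50 33 34
f 52 54 51
f 55 52 51
f 51 54 53
f 53 55 51
f 52 58 54
f 56 52 55
f 56 58 52
f 54 58 53
f 57 55 53
f 53 58 57
f 57 56 55
f 58 56 57
f 60 59 62
f 60 62 61
f 62 59 63
f 62 63 61
f 63 59 64
f 63 64 61
f 64 59 65
f 64 65 61
f 65 59 66
f 65 66 61
f 66 59 67
f 66 67 61
f 67 59 68
f 67 68 61
f 68 59 69
f 68 69 61
f 69 59 60
f 69 60 61

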